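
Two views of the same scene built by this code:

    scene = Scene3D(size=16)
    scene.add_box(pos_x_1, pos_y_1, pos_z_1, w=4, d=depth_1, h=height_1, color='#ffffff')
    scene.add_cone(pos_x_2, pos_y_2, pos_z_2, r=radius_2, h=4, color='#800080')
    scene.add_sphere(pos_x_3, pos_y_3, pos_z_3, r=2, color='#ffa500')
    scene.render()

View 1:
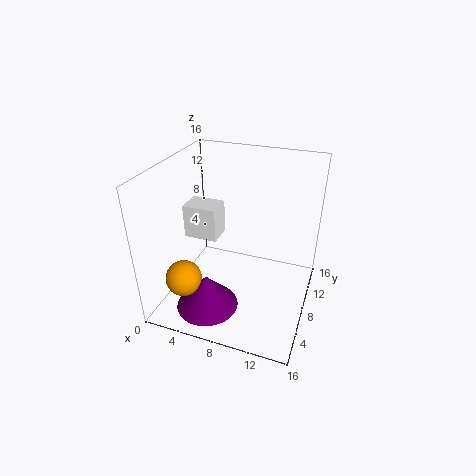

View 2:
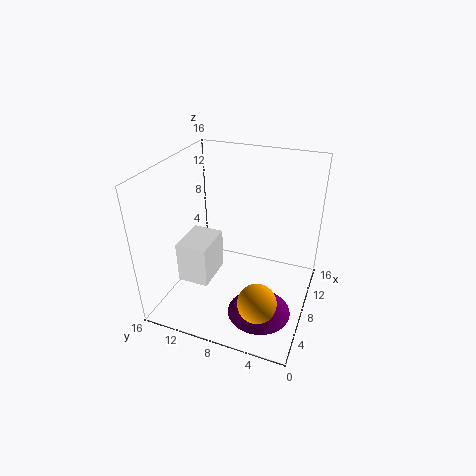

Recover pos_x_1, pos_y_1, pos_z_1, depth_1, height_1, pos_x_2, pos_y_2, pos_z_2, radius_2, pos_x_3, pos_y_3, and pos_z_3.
pos_x_1 = 1; pos_y_1 = 8.5; pos_z_1 = 6.5; depth_1 = 3; height_1 = 4; pos_x_2 = 5.5; pos_y_2 = 4.5; pos_z_2 = 0.5; radius_2 = 3.5; pos_x_3 = 3; pos_y_3 = 4; pos_z_3 = 4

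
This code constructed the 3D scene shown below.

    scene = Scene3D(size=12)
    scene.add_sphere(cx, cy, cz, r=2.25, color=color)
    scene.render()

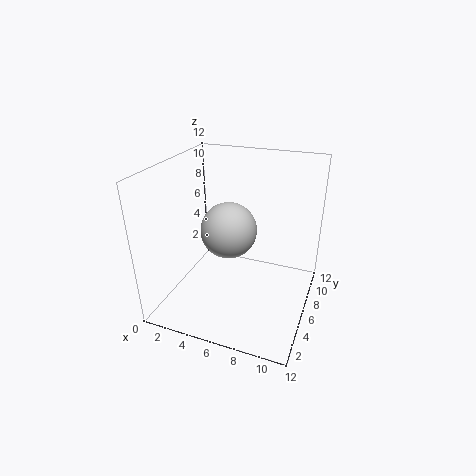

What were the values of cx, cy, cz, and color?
cx = 5.5, cy = 5.25, cz = 7, color = 'lightgray'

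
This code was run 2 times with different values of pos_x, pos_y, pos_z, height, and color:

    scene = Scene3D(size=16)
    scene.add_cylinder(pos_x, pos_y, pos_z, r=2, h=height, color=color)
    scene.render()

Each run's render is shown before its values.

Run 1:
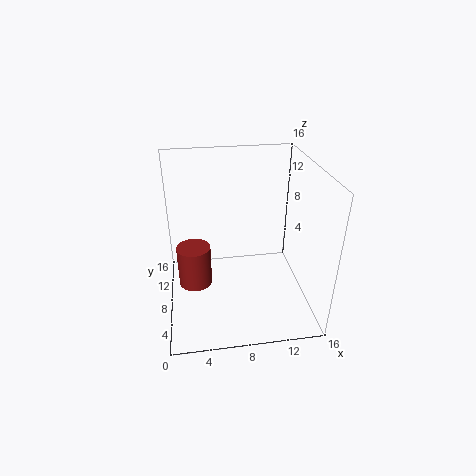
pos_x = 3
pos_y = 10
pos_z = 1
height = 5
color = 'brown'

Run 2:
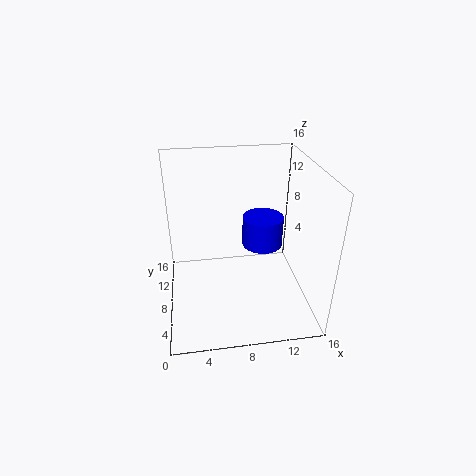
pos_x = 10
pos_y = 5
pos_z = 9
height = 3
color = 'blue'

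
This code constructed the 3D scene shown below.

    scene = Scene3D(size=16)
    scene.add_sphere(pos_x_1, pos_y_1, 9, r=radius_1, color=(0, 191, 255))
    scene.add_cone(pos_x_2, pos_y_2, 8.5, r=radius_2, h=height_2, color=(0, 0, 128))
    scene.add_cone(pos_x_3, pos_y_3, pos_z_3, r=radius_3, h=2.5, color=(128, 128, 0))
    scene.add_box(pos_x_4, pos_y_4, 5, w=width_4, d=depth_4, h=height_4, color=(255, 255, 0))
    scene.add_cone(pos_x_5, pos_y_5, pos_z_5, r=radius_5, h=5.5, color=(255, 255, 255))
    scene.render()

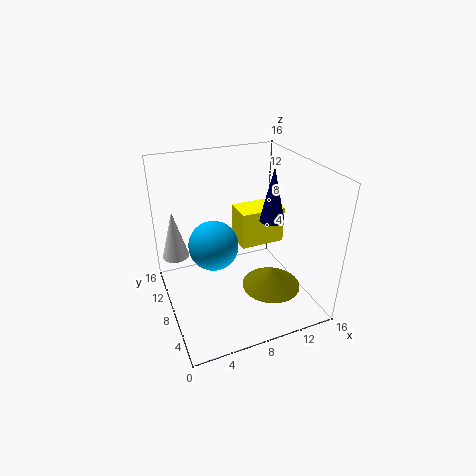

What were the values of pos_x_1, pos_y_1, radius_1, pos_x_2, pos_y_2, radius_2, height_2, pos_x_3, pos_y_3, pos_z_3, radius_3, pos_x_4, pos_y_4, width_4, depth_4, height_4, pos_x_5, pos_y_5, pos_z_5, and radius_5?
pos_x_1 = 4.5; pos_y_1 = 6; radius_1 = 2.5; pos_x_2 = 13; pos_y_2 = 9.5; radius_2 = 1.5; height_2 = 6.5; pos_x_3 = 12; pos_y_3 = 7; pos_z_3 = 1; radius_3 = 3.5; pos_x_4 = 9.5; pos_y_4 = 10; width_4 = 5.5; depth_4 = 3.5; height_4 = 4.5; pos_x_5 = 1.5; pos_y_5 = 11; pos_z_5 = 5.5; radius_5 = 1.5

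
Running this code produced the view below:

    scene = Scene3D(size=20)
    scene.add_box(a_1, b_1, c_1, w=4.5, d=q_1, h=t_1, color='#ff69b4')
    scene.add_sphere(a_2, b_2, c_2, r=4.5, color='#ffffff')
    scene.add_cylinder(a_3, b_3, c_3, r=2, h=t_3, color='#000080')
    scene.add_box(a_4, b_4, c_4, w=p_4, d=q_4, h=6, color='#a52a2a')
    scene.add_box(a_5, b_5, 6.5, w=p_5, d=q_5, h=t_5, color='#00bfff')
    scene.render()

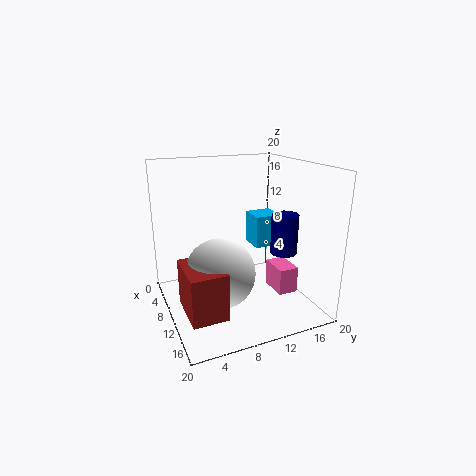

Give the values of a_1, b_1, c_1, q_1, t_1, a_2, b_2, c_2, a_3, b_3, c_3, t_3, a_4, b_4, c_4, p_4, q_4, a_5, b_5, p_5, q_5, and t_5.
a_1 = 7.5
b_1 = 16
c_1 = 0.5
q_1 = 3
t_1 = 4
a_2 = 13.5
b_2 = 6
c_2 = 7
a_3 = 10
b_3 = 17.5
c_3 = 6.5
t_3 = 6
a_4 = 11.5
b_4 = 1
c_4 = 3
p_4 = 6.5
q_4 = 4.5
a_5 = 3
b_5 = 14.5
p_5 = 4
q_5 = 4
t_5 = 5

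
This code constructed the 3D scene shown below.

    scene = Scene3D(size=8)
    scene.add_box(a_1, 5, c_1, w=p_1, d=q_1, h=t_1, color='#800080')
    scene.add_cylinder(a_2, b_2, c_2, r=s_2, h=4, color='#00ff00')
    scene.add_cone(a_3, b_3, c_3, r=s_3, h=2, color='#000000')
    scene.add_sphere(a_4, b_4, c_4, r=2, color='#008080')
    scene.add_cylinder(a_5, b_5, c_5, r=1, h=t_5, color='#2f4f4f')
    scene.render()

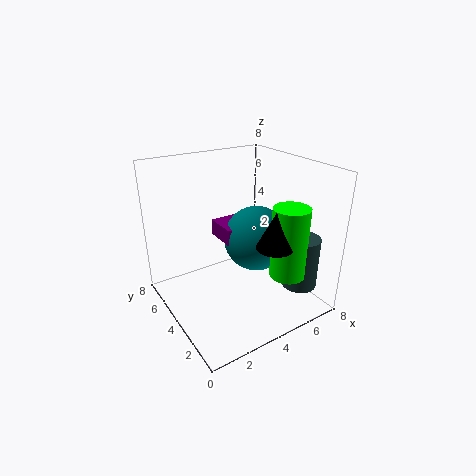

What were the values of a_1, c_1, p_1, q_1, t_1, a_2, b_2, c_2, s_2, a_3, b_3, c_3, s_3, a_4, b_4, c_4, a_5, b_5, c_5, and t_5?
a_1 = 4
c_1 = 3
p_1 = 2
q_1 = 2
t_1 = 1
a_2 = 6
b_2 = 2
c_2 = 2
s_2 = 1
a_3 = 5
b_3 = 2
c_3 = 4
s_3 = 1
a_4 = 6
b_4 = 5
c_4 = 3
a_5 = 7
b_5 = 2
c_5 = 1
t_5 = 3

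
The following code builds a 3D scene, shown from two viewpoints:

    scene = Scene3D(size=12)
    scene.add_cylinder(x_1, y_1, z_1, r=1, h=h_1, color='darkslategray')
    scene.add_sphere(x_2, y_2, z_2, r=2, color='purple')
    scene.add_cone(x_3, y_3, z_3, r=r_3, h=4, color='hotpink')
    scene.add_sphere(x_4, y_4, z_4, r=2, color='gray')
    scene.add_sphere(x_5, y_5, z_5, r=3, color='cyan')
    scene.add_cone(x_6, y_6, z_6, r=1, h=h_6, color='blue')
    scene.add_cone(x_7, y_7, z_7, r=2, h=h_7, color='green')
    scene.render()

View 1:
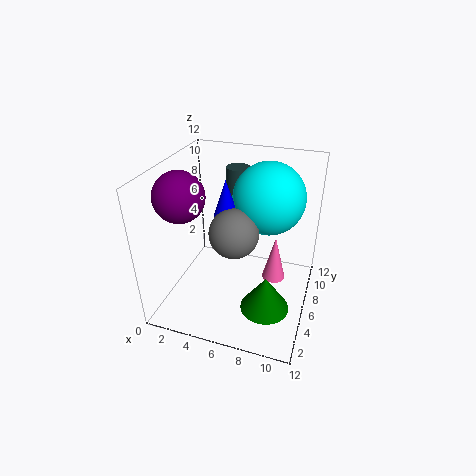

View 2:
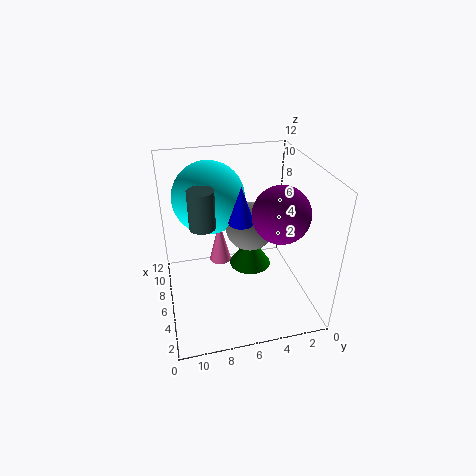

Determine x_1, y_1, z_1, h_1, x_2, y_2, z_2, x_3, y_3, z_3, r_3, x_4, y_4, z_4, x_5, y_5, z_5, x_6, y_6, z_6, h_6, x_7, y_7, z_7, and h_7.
x_1 = 5, y_1 = 9, z_1 = 8, h_1 = 3, x_2 = 2, y_2 = 4, z_2 = 10, x_3 = 9, y_3 = 7, z_3 = 2, r_3 = 1, x_4 = 6, y_4 = 5, z_4 = 7, x_5 = 8, y_5 = 8, z_5 = 9, x_6 = 5, y_6 = 6, z_6 = 8, h_6 = 3, x_7 = 9, y_7 = 4, z_7 = 1, h_7 = 3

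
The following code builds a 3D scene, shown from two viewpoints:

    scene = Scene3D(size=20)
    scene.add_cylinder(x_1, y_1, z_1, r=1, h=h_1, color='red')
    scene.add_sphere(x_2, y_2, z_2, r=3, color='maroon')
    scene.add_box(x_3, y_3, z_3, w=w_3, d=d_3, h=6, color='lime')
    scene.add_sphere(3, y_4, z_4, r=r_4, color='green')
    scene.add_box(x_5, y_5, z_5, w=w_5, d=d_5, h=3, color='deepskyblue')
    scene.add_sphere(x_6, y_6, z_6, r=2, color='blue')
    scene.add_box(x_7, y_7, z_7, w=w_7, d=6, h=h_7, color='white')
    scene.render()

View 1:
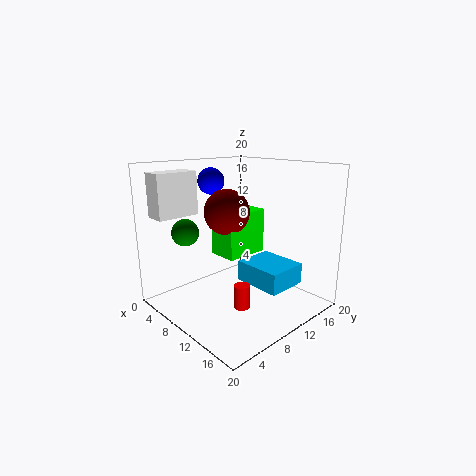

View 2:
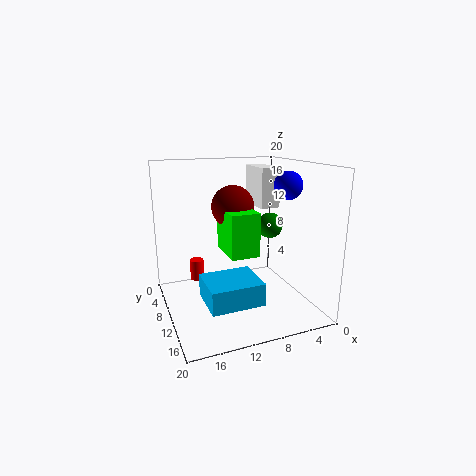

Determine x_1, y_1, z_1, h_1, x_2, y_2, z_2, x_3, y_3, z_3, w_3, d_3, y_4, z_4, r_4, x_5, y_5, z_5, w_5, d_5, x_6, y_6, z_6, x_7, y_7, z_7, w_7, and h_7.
x_1 = 15, y_1 = 6, z_1 = 3, h_1 = 3, x_2 = 10, y_2 = 8, z_2 = 14, x_3 = 8, y_3 = 7, z_3 = 8, w_3 = 4, d_3 = 6, y_4 = 6, z_4 = 10, r_4 = 2, x_5 = 9, y_5 = 11, z_5 = 3, w_5 = 7, d_5 = 6, x_6 = 3, y_6 = 11, z_6 = 17, x_7 = 2, y_7 = 1, z_7 = 13, w_7 = 3, h_7 = 6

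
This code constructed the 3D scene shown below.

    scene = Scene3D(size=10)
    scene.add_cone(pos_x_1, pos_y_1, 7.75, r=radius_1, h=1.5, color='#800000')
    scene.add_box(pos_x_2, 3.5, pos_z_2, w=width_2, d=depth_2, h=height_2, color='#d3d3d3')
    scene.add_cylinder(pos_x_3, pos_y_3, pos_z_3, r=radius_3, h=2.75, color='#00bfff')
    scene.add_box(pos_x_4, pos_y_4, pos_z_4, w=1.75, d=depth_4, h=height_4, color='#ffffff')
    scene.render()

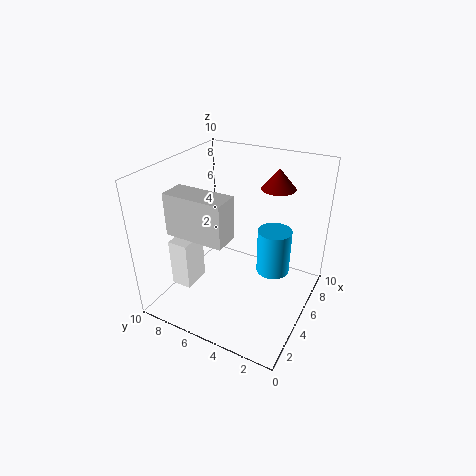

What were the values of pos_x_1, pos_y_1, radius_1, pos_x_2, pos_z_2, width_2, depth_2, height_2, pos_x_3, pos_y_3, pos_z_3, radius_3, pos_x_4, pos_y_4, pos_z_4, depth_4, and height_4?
pos_x_1 = 8.25, pos_y_1 = 3.5, radius_1 = 1.25, pos_x_2 = 0.25, pos_z_2 = 7.25, width_2 = 1.5, depth_2 = 3.5, height_2 = 2.5, pos_x_3 = 3.5, pos_y_3 = 1.75, pos_z_3 = 4.5, radius_3 = 1, pos_x_4 = 0.5, pos_y_4 = 6, pos_z_4 = 3.5, depth_4 = 1.25, height_4 = 3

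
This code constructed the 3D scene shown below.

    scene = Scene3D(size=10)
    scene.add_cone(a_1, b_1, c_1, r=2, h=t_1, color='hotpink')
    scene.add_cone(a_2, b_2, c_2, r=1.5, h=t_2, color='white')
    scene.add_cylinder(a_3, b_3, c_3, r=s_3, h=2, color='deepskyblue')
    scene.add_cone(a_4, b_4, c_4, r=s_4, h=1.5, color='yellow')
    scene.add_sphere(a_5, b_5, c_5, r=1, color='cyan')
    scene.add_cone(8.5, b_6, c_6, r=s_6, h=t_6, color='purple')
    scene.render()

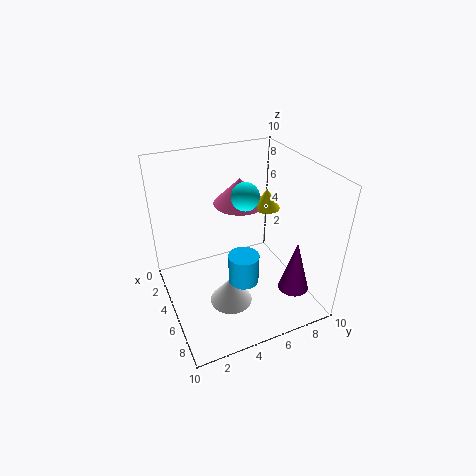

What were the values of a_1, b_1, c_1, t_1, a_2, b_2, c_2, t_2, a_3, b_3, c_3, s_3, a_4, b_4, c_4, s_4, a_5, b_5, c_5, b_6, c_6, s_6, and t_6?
a_1 = 2, b_1 = 6.5, c_1 = 6, t_1 = 2, a_2 = 6, b_2 = 4, c_2 = 0.5, t_2 = 2, a_3 = 7, b_3 = 4.5, c_3 = 3, s_3 = 1, a_4 = 3.5, b_4 = 8, c_4 = 6, s_4 = 1, a_5 = 4, b_5 = 6, c_5 = 7.5, b_6 = 7.5, c_6 = 2.5, s_6 = 1, t_6 = 3.5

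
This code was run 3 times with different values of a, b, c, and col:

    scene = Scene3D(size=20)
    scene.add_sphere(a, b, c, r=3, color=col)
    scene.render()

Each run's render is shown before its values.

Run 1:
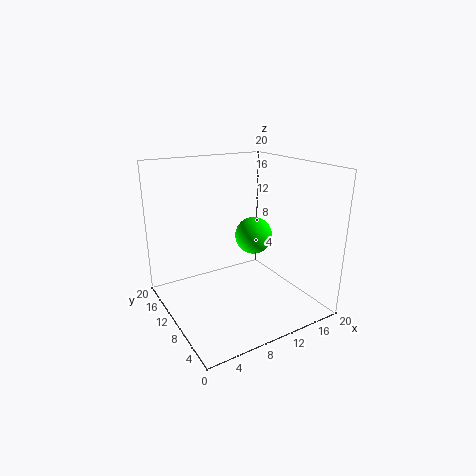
a = 16; b = 15; c = 7.5; col = 'lime'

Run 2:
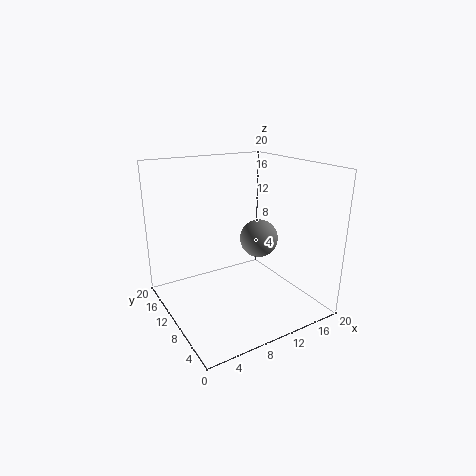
a = 16; b = 13.5; c = 7.5; col = 'gray'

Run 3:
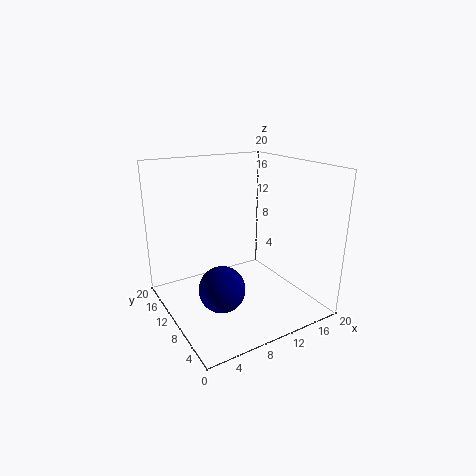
a = 5.5; b = 6.5; c = 5; col = 'navy'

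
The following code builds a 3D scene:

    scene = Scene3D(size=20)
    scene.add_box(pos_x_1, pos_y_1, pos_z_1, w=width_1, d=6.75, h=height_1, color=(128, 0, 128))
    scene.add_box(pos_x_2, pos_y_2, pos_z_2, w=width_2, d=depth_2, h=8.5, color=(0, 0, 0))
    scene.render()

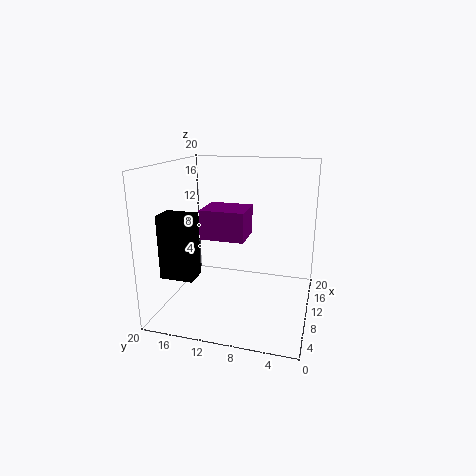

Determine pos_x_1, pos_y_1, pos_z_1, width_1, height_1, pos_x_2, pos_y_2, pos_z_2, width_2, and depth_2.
pos_x_1 = 11.75
pos_y_1 = 9.75
pos_z_1 = 8.5
width_1 = 5.75
height_1 = 4.5
pos_x_2 = 3.5
pos_y_2 = 14.25
pos_z_2 = 5.75
width_2 = 3
depth_2 = 4.5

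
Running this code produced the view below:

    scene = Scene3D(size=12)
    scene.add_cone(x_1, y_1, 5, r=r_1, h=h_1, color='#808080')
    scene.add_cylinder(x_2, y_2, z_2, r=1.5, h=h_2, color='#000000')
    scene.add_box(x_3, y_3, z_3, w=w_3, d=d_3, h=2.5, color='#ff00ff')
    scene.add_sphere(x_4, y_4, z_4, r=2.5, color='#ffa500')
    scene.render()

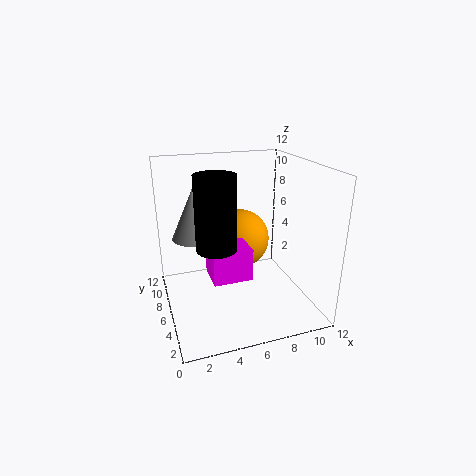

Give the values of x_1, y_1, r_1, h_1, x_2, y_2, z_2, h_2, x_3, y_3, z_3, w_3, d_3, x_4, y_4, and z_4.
x_1 = 3, y_1 = 9.5, r_1 = 2, h_1 = 4.5, x_2 = 3.5, y_2 = 3.5, z_2 = 6.5, h_2 = 5.5, x_3 = 3, y_3 = 2.5, z_3 = 4, w_3 = 3, d_3 = 2.5, x_4 = 6.5, y_4 = 7, z_4 = 5.5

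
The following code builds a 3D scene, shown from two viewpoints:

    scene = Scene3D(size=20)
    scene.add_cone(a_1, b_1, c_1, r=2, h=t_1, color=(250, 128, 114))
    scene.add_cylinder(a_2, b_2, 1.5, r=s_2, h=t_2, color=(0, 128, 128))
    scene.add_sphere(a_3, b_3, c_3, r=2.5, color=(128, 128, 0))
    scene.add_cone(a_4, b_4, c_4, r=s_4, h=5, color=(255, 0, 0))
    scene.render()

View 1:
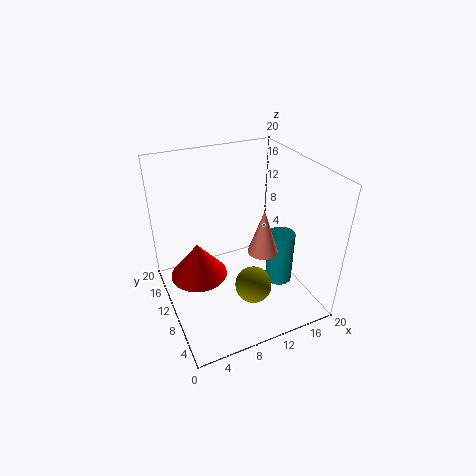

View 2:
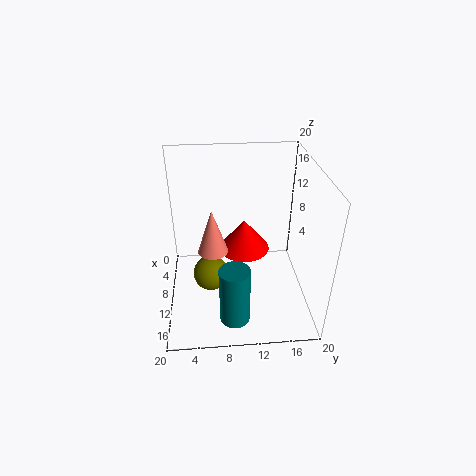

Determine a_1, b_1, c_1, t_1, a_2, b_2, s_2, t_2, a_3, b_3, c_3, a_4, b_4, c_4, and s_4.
a_1 = 12
b_1 = 6.5
c_1 = 9.5
t_1 = 6
a_2 = 16.5
b_2 = 9
s_2 = 2
t_2 = 8
a_3 = 10.5
b_3 = 6
c_3 = 4.5
a_4 = 4.5
b_4 = 11.5
c_4 = 4.5
s_4 = 4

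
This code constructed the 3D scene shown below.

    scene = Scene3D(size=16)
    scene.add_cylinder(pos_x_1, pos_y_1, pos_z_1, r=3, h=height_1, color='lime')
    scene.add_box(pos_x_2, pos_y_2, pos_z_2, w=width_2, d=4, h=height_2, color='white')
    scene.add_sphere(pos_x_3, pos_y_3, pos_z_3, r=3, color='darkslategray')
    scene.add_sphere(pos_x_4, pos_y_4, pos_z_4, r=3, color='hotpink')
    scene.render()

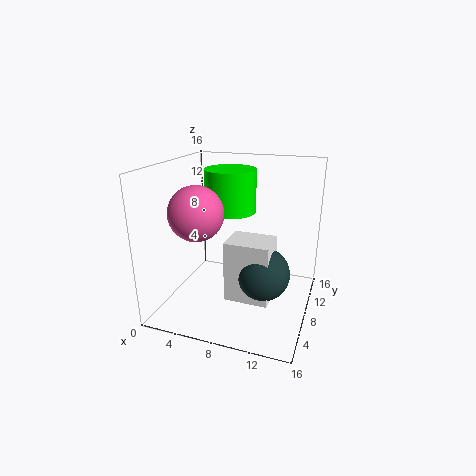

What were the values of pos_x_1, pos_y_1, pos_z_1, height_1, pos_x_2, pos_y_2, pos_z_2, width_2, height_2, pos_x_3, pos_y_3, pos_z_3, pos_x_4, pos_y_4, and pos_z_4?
pos_x_1 = 6, pos_y_1 = 11, pos_z_1 = 10, height_1 = 5, pos_x_2 = 7, pos_y_2 = 6, pos_z_2 = 1, width_2 = 5, height_2 = 7, pos_x_3 = 11, pos_y_3 = 8, pos_z_3 = 4, pos_x_4 = 4, pos_y_4 = 6, pos_z_4 = 11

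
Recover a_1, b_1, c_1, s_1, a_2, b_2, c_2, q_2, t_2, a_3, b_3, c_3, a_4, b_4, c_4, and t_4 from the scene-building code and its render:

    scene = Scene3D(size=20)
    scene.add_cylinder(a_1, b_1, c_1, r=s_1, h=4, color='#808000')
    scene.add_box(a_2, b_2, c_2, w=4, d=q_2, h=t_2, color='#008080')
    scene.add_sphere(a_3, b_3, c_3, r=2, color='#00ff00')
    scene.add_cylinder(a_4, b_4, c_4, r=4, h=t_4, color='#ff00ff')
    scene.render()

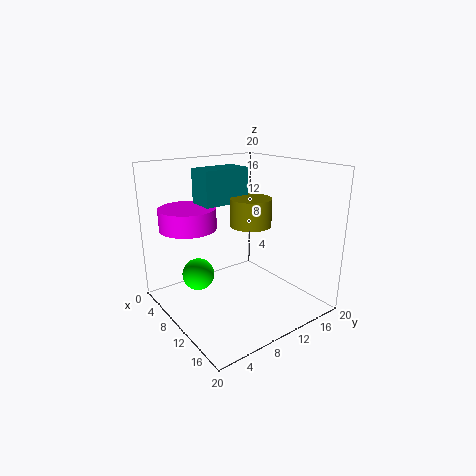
a_1 = 9, b_1 = 13, c_1 = 11, s_1 = 3, a_2 = 3, b_2 = 7, c_2 = 14, q_2 = 7, t_2 = 5, a_3 = 11, b_3 = 3, c_3 = 7, a_4 = 5, b_4 = 5, c_4 = 11, t_4 = 3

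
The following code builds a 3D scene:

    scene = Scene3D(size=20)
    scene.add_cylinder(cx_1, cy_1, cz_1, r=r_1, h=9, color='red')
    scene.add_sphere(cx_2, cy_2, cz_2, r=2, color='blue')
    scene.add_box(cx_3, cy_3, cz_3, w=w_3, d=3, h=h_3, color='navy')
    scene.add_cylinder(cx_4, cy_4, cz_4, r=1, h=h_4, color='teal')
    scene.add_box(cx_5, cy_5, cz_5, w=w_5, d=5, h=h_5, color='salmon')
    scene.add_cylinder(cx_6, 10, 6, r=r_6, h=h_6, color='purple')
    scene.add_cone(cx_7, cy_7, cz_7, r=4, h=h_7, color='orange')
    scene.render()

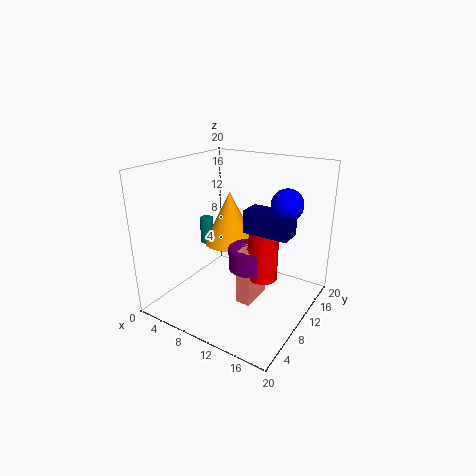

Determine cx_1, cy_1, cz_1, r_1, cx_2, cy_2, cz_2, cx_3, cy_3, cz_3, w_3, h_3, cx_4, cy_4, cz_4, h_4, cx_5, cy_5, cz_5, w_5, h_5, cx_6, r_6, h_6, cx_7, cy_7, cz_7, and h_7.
cx_1 = 14
cy_1 = 10
cz_1 = 5
r_1 = 2
cx_2 = 17
cy_2 = 10
cz_2 = 16
cx_3 = 12
cy_3 = 8
cz_3 = 12
w_3 = 6
h_3 = 3
cx_4 = 3
cy_4 = 12
cz_4 = 7
h_4 = 4
cx_5 = 11
cy_5 = 8
cz_5 = 1
w_5 = 2
h_5 = 8
cx_6 = 12
r_6 = 3
h_6 = 3
cx_7 = 6
cy_7 = 14
cz_7 = 7
h_7 = 8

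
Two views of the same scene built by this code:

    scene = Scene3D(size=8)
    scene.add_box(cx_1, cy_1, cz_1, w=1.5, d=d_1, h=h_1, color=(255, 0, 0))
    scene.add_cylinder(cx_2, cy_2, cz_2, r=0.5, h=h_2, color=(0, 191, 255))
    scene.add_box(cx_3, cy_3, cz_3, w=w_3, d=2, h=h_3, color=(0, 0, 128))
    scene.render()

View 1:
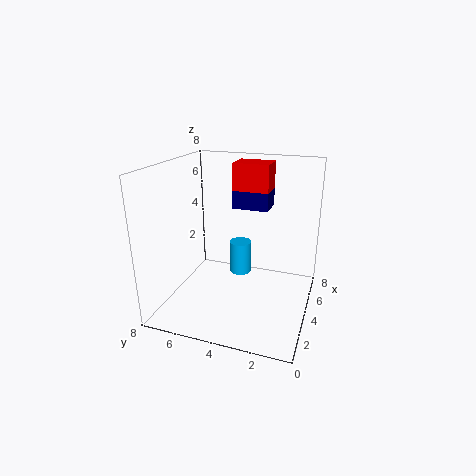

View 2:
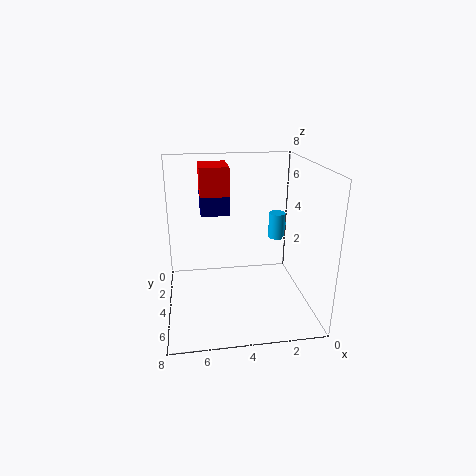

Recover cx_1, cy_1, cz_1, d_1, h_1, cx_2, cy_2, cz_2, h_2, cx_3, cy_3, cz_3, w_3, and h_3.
cx_1 = 4.5; cy_1 = 2.5; cz_1 = 6.5; d_1 = 2; h_1 = 1.5; cx_2 = 1.5; cy_2 = 3; cz_2 = 3.5; h_2 = 1.5; cx_3 = 4.5; cy_3 = 2.5; cz_3 = 5.5; w_3 = 1.5; h_3 = 1.5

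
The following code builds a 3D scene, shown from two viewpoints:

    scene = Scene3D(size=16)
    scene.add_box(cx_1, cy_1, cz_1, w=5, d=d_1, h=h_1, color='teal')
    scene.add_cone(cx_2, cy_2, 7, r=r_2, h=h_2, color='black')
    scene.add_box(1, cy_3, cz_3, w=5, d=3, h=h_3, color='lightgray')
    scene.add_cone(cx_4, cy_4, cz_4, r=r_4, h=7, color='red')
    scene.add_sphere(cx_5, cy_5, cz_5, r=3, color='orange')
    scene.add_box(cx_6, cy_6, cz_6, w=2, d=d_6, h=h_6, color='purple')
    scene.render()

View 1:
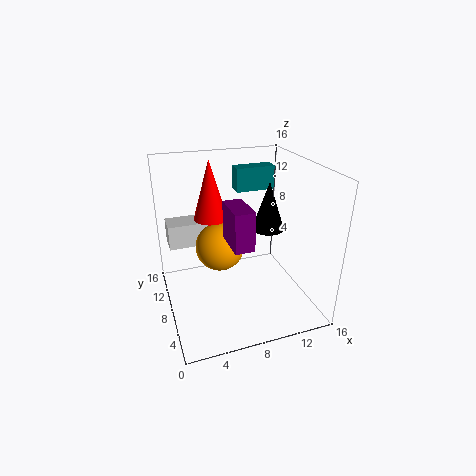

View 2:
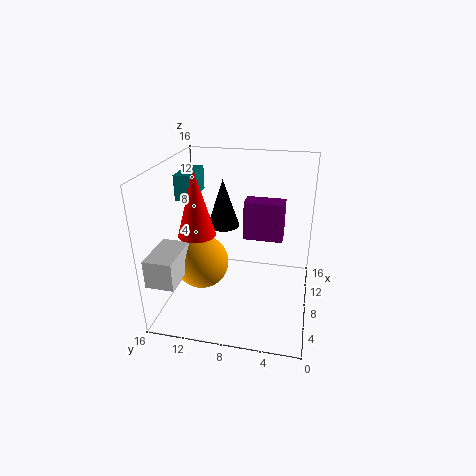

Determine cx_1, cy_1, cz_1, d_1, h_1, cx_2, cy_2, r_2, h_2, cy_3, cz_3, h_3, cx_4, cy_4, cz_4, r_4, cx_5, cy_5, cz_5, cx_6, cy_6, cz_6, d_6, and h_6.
cx_1 = 10
cy_1 = 14
cz_1 = 11
d_1 = 2
h_1 = 3
cx_2 = 13
cy_2 = 11
r_2 = 2
h_2 = 6
cy_3 = 13
cz_3 = 5
h_3 = 3
cx_4 = 6
cy_4 = 12
cz_4 = 9
r_4 = 2
cx_5 = 7
cy_5 = 12
cz_5 = 5
cx_6 = 6
cy_6 = 3
cz_6 = 9
d_6 = 4
h_6 = 4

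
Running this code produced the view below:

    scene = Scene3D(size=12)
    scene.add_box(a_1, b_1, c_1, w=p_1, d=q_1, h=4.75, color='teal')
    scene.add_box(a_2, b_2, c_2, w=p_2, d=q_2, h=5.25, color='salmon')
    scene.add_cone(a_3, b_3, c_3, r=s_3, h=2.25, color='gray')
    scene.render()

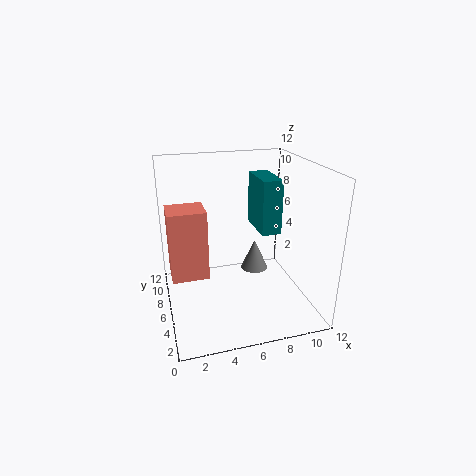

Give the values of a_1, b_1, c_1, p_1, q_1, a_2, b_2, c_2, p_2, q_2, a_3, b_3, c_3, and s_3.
a_1 = 8.25, b_1 = 6.25, c_1 = 5.75, p_1 = 1.75, q_1 = 4, a_2 = 0.25, b_2 = 3.25, c_2 = 4.25, p_2 = 2.75, q_2 = 2.5, a_3 = 6.5, b_3 = 3.25, c_3 = 4.75, s_3 = 1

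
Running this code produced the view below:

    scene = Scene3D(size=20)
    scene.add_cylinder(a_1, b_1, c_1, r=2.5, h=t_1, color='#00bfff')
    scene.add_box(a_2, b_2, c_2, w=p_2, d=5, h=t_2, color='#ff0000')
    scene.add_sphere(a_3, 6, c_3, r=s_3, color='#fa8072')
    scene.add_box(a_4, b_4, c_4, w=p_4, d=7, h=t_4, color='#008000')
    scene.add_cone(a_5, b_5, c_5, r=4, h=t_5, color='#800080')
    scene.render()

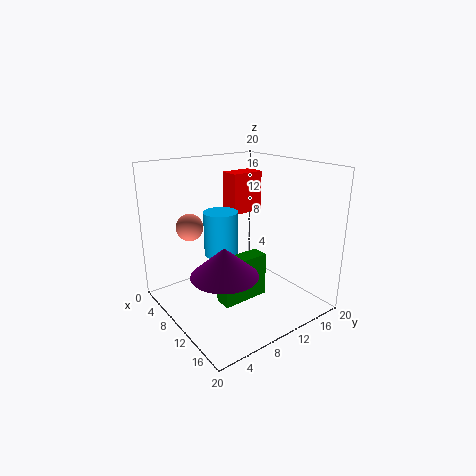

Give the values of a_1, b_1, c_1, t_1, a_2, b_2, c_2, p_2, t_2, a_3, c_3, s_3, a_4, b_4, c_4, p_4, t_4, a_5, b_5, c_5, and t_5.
a_1 = 6.5, b_1 = 9.5, c_1 = 6.5, t_1 = 6.5, a_2 = 3.5, b_2 = 12, c_2 = 12, p_2 = 3, t_2 = 6, a_3 = 3.5, c_3 = 10.5, s_3 = 2, a_4 = 9, b_4 = 7, c_4 = 0.5, p_4 = 2.5, t_4 = 6.5, a_5 = 15.5, b_5 = 4, c_5 = 8.5, t_5 = 3.5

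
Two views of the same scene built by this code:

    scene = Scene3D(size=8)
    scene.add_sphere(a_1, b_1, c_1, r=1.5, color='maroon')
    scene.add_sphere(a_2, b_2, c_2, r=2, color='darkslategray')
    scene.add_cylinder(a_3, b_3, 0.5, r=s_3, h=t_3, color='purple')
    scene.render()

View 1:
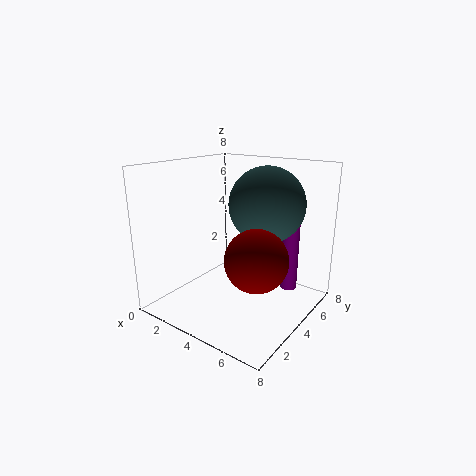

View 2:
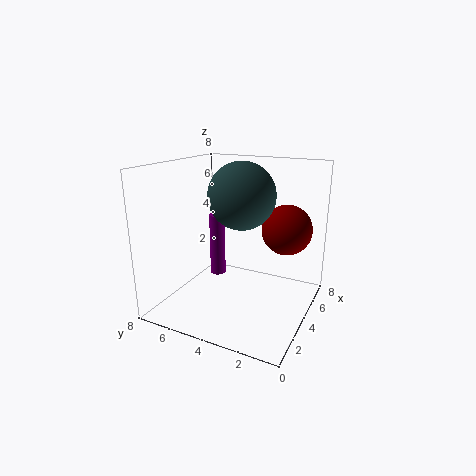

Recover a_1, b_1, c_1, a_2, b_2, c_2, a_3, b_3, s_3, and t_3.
a_1 = 6.5, b_1 = 2, c_1 = 4, a_2 = 5.5, b_2 = 4.5, c_2 = 6, a_3 = 6, b_3 = 6.5, s_3 = 0.5, t_3 = 4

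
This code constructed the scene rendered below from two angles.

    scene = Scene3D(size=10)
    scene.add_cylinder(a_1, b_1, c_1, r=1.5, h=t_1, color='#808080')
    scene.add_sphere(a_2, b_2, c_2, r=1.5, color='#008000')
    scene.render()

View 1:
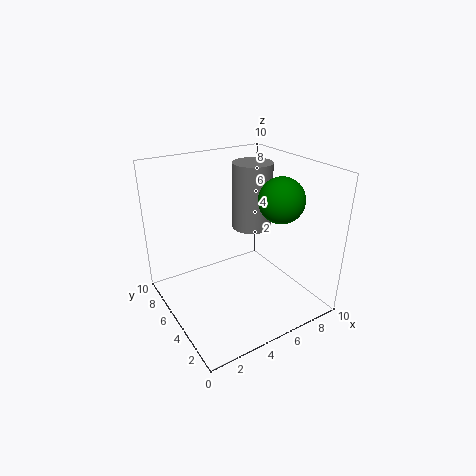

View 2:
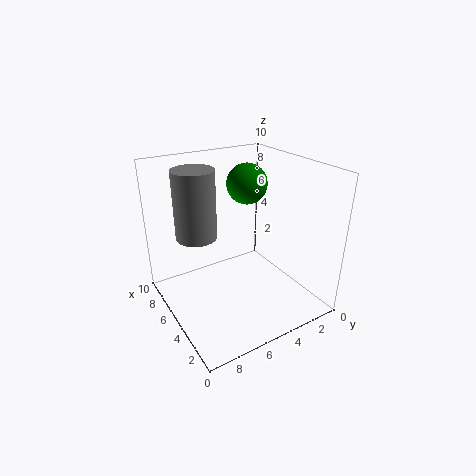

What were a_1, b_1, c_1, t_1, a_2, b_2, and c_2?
a_1 = 7.5, b_1 = 7, c_1 = 4.5, t_1 = 5, a_2 = 7, b_2 = 3, c_2 = 8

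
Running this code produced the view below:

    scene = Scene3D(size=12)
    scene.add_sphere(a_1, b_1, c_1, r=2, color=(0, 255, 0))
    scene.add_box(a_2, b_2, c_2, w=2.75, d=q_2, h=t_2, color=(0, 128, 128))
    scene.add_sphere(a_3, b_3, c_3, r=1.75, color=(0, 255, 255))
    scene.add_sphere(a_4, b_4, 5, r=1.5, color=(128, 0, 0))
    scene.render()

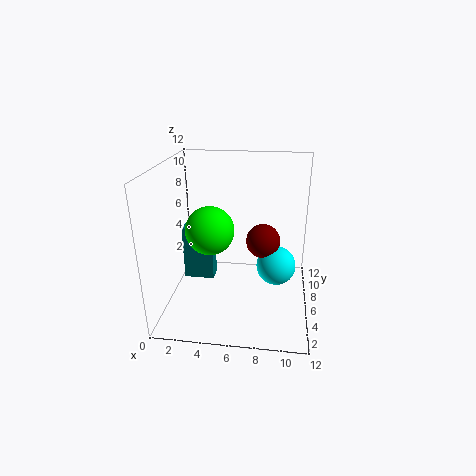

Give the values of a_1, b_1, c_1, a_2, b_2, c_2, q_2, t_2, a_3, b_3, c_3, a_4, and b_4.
a_1 = 3.75
b_1 = 5.5
c_1 = 6.75
a_2 = 0.75
b_2 = 7.25
c_2 = 1
q_2 = 1.5
t_2 = 5
a_3 = 9.25
b_3 = 7.5
c_3 = 2.75
a_4 = 8
b_4 = 7.75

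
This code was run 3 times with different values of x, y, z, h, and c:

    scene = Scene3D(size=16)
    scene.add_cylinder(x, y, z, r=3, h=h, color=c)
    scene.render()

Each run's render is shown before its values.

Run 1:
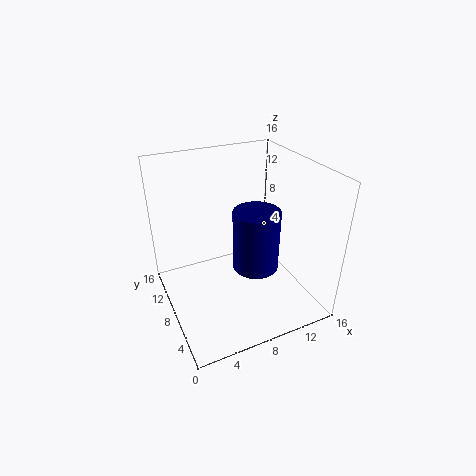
x = 12, y = 11, z = 1, h = 8, c = 'navy'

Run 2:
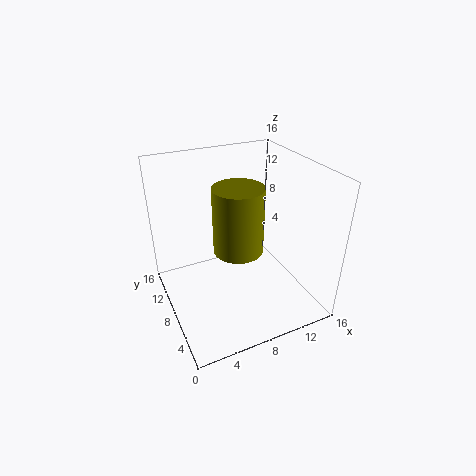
x = 9, y = 10, z = 5, h = 8, c = 'olive'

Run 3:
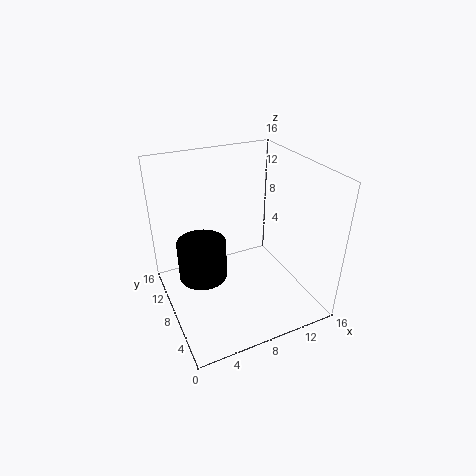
x = 5, y = 12, z = 1, h = 5, c = 'black'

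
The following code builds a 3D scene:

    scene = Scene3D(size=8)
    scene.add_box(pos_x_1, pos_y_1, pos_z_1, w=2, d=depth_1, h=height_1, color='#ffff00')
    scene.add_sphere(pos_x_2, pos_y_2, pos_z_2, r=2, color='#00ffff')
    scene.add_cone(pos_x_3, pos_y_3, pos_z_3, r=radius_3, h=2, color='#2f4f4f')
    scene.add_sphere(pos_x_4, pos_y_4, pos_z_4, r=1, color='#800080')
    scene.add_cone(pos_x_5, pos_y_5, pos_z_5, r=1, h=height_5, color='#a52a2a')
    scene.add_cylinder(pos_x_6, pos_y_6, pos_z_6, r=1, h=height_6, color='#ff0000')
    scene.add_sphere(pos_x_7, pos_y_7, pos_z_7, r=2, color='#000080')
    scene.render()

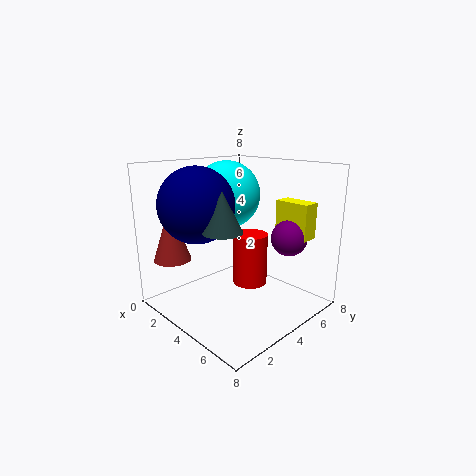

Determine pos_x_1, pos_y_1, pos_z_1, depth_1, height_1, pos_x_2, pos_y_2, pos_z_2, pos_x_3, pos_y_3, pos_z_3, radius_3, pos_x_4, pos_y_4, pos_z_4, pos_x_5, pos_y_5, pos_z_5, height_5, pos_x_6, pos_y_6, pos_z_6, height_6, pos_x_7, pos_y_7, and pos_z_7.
pos_x_1 = 5, pos_y_1 = 6, pos_z_1 = 4, depth_1 = 1, height_1 = 2, pos_x_2 = 2, pos_y_2 = 5, pos_z_2 = 6, pos_x_3 = 5, pos_y_3 = 2, pos_z_3 = 5, radius_3 = 1, pos_x_4 = 6, pos_y_4 = 6, pos_z_4 = 4, pos_x_5 = 2, pos_y_5 = 1, pos_z_5 = 3, height_5 = 3, pos_x_6 = 4, pos_y_6 = 5, pos_z_6 = 1, height_6 = 3, pos_x_7 = 3, pos_y_7 = 2, pos_z_7 = 6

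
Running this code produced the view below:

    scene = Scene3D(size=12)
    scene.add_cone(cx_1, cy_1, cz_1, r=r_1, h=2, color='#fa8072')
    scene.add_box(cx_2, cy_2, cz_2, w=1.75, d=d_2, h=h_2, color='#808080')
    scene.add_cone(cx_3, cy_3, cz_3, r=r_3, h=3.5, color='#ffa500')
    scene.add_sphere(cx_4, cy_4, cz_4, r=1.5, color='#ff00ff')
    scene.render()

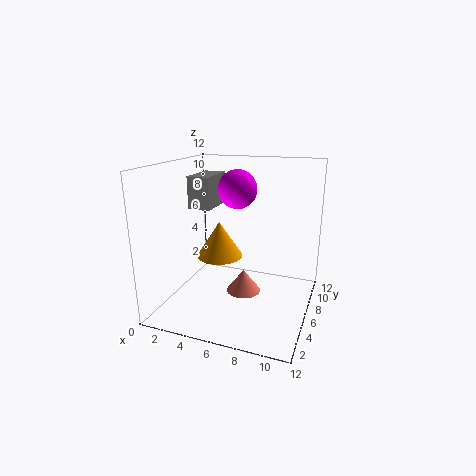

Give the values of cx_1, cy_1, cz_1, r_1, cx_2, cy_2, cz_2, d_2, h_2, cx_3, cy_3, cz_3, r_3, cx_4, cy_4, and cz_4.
cx_1 = 6.25, cy_1 = 6.75, cz_1 = 0.75, r_1 = 1.5, cx_2 = 2.75, cy_2 = 3.75, cz_2 = 8.75, d_2 = 3.25, h_2 = 2.5, cx_3 = 2.75, cy_3 = 9.5, cz_3 = 2.5, r_3 = 2.25, cx_4 = 6.25, cy_4 = 5.25, cz_4 = 10.25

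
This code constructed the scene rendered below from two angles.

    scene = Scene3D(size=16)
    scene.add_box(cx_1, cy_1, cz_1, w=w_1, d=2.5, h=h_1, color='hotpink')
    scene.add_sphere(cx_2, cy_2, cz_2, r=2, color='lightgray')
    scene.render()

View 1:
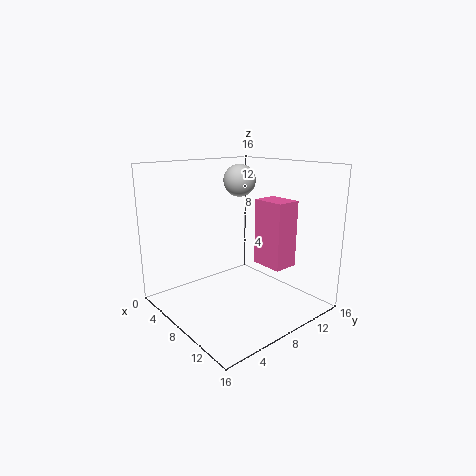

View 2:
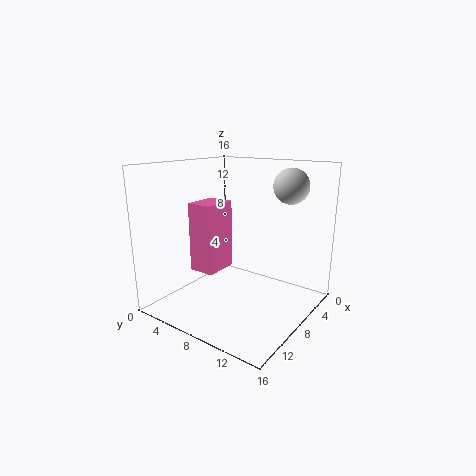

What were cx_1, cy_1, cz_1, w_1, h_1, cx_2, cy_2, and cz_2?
cx_1 = 11.5, cy_1 = 7.25, cz_1 = 6.5, w_1 = 3.25, h_1 = 6.5, cx_2 = 3.5, cy_2 = 12, cz_2 = 13.5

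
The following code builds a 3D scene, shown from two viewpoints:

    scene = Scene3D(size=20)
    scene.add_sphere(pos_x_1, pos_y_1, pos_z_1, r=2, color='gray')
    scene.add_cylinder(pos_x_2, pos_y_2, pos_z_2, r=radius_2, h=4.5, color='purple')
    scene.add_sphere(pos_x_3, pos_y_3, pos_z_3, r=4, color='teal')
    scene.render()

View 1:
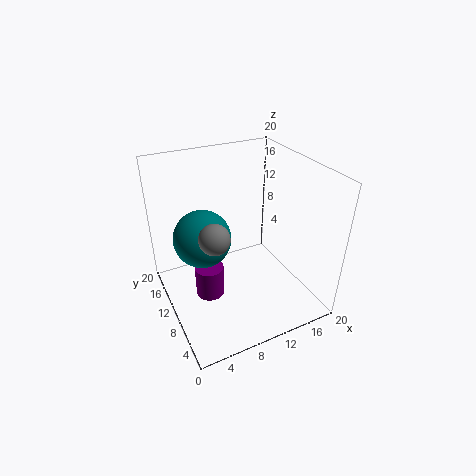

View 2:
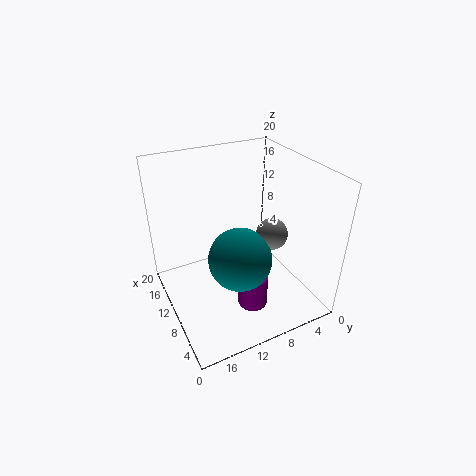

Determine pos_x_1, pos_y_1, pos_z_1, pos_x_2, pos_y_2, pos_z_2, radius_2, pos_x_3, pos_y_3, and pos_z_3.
pos_x_1 = 5.5
pos_y_1 = 7.5
pos_z_1 = 12.5
pos_x_2 = 5.5
pos_y_2 = 10
pos_z_2 = 2
radius_2 = 2
pos_x_3 = 5.5
pos_y_3 = 12
pos_z_3 = 10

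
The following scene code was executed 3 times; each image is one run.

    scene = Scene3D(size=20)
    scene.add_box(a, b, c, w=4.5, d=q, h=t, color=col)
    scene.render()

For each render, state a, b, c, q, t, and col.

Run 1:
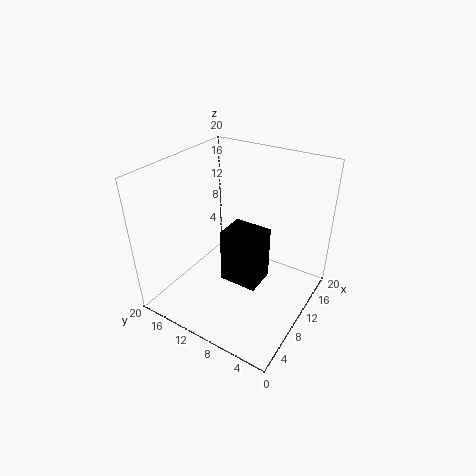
a = 8.5, b = 6.5, c = 3, q = 5.5, t = 8, col = 'black'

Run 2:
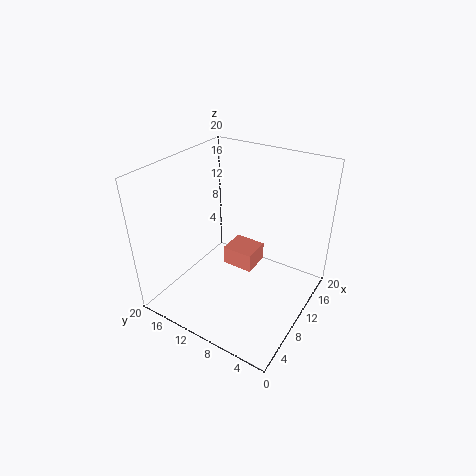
a = 13.5, b = 10, c = 1.5, q = 5, t = 3, col = 'salmon'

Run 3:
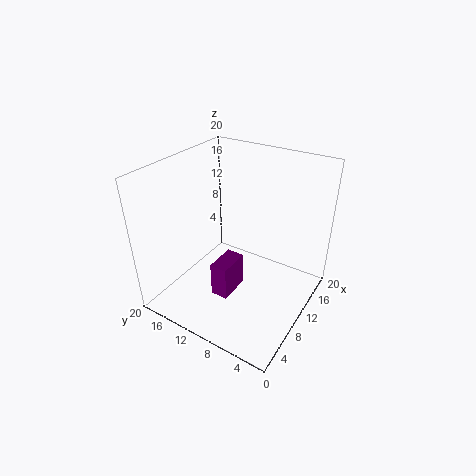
a = 6, b = 9.5, c = 2, q = 2.5, t = 5, col = 'purple'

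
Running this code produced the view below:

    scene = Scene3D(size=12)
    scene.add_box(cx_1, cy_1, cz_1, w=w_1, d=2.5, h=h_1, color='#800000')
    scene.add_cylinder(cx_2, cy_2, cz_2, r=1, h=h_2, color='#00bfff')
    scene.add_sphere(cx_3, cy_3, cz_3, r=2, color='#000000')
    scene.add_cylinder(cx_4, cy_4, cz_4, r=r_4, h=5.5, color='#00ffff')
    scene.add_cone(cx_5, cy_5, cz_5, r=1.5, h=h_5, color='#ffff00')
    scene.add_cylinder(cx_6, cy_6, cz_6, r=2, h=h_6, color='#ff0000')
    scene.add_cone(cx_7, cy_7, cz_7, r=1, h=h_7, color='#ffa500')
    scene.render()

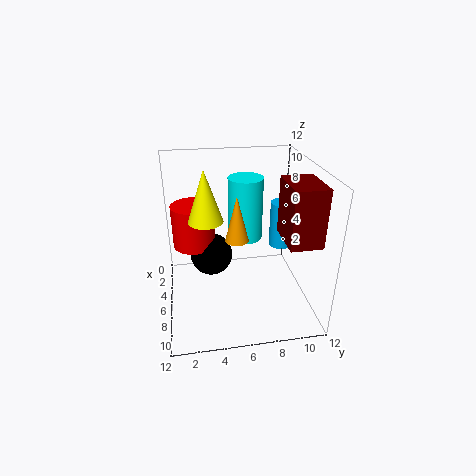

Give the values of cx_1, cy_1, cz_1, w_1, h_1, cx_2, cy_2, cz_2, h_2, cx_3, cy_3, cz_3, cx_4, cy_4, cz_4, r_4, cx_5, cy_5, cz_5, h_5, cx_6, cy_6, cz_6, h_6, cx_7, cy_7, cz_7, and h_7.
cx_1 = 7, cy_1 = 9, cz_1 = 7, w_1 = 3.5, h_1 = 4.5, cx_2 = 5, cy_2 = 10, cz_2 = 4.5, h_2 = 4, cx_3 = 2.5, cy_3 = 4, cz_3 = 2.5, cx_4 = 4, cy_4 = 7, cz_4 = 5, r_4 = 1.5, cx_5 = 4.5, cy_5 = 3.5, cz_5 = 7, h_5 = 4.5, cx_6 = 2, cy_6 = 2.5, cz_6 = 3.5, h_6 = 4, cx_7 = 5.5, cy_7 = 6, cz_7 = 5.5, h_7 = 4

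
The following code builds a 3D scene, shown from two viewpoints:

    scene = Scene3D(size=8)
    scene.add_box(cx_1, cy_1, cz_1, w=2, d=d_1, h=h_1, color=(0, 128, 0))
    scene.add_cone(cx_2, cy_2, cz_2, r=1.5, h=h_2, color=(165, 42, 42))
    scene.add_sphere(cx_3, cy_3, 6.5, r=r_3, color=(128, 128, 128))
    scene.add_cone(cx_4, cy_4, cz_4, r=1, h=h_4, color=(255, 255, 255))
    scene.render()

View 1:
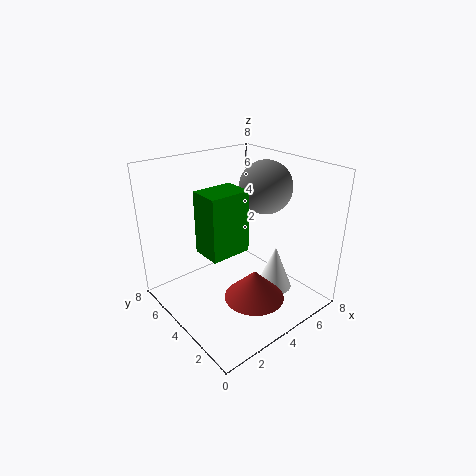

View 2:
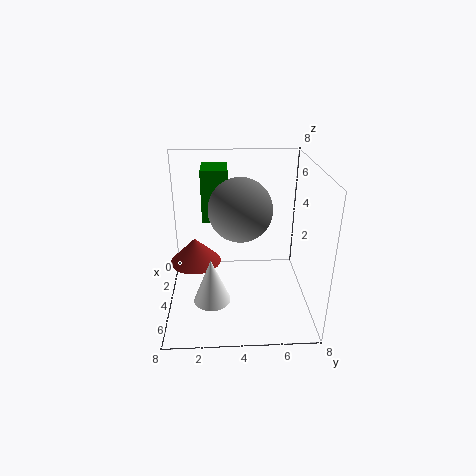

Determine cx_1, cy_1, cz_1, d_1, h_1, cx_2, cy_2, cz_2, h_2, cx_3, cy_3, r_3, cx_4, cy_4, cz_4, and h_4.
cx_1 = 1; cy_1 = 2; cz_1 = 4.5; d_1 = 1.5; h_1 = 3; cx_2 = 3; cy_2 = 1.5; cz_2 = 2; h_2 = 1.5; cx_3 = 6; cy_3 = 4; r_3 = 1.5; cx_4 = 5.5; cy_4 = 2.5; cz_4 = 1; h_4 = 2.5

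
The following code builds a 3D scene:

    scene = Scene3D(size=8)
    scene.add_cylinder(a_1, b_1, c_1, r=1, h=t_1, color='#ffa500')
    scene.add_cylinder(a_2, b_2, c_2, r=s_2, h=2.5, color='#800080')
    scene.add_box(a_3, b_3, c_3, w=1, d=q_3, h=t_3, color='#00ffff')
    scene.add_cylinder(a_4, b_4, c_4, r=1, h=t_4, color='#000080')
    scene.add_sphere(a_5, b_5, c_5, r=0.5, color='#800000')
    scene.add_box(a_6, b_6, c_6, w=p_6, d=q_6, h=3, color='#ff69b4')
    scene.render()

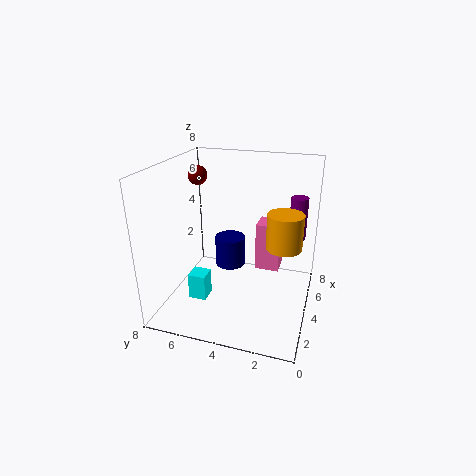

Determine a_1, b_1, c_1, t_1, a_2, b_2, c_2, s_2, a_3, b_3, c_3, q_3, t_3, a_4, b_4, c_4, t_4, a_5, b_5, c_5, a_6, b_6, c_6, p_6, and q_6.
a_1 = 4.5
b_1 = 1.5
c_1 = 3.5
t_1 = 2
a_2 = 6
b_2 = 1
c_2 = 3.5
s_2 = 0.5
a_3 = 2.5
b_3 = 5.5
c_3 = 0.5
q_3 = 1
t_3 = 1.5
a_4 = 7
b_4 = 5.5
c_4 = 0.5
t_4 = 2
a_5 = 3.5
b_5 = 6
c_5 = 7.5
a_6 = 6
b_6 = 2
c_6 = 1
p_6 = 1.5
q_6 = 1.5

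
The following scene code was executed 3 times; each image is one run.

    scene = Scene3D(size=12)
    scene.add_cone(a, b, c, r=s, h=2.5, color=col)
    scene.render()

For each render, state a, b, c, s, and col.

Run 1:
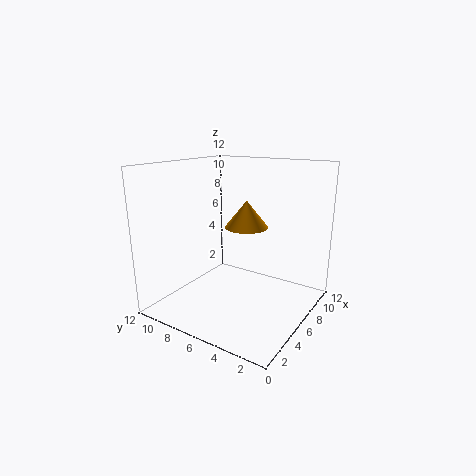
a = 9, b = 7, c = 6, s = 2, col = 'orange'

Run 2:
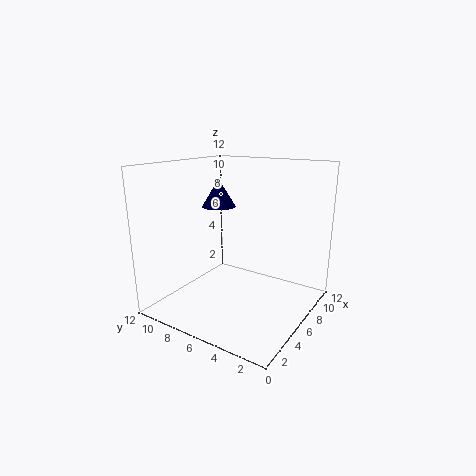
a = 7.5, b = 9, c = 8, s = 1.5, col = 'navy'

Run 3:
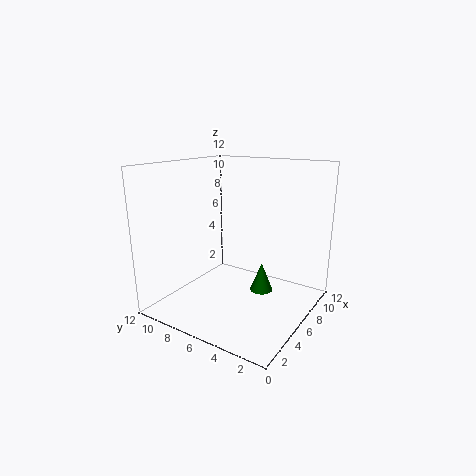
a = 7.5, b = 4.5, c = 1, s = 1, col = 'green'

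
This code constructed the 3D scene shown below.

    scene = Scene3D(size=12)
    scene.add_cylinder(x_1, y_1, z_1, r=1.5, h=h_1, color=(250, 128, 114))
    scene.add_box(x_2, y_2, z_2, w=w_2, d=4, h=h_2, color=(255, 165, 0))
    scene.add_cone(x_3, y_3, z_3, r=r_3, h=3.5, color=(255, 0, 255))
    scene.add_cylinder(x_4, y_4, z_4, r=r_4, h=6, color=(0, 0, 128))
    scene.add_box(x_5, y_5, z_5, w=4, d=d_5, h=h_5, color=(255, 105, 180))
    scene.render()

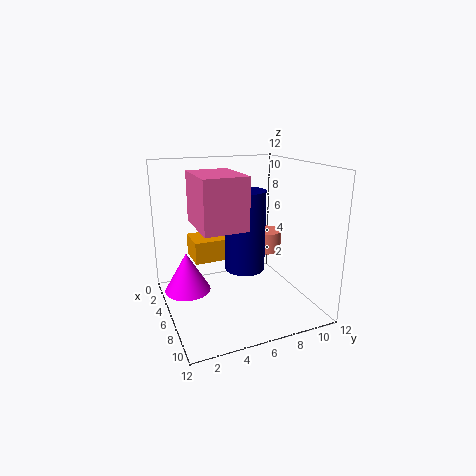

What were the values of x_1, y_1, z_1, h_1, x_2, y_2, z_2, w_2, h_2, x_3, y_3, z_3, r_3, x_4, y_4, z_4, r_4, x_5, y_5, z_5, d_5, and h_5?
x_1 = 2.5; y_1 = 10.5; z_1 = 3; h_1 = 2; x_2 = 0.5; y_2 = 3; z_2 = 3; w_2 = 3; h_2 = 2; x_3 = 4; y_3 = 2; z_3 = 1; r_3 = 2; x_4 = 8.5; y_4 = 5.5; z_4 = 4.5; r_4 = 1.5; x_5 = 7.5; y_5 = 1.5; z_5 = 8.5; d_5 = 3; h_5 = 3.5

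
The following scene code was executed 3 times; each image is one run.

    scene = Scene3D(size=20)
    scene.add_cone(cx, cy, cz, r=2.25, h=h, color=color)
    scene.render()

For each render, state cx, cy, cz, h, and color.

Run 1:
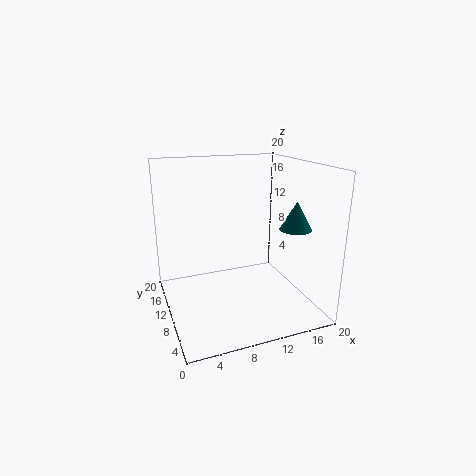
cx = 17.75
cy = 7.75
cz = 11
h = 4
color = 'teal'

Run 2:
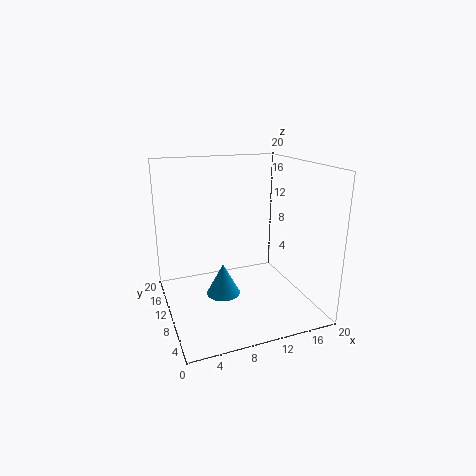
cx = 7
cy = 7.75
cz = 3.25
h = 4.25
color = 'deepskyblue'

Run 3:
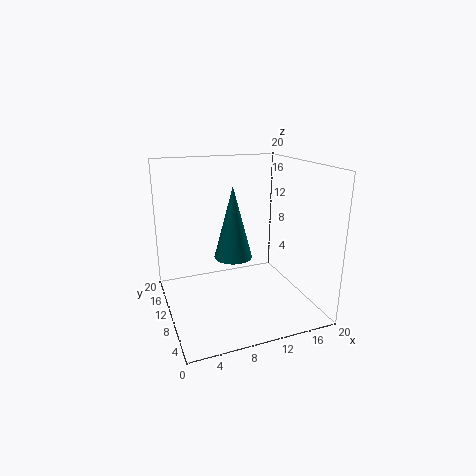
cx = 7.25
cy = 4.5
cz = 10
h = 8.5
color = 'teal'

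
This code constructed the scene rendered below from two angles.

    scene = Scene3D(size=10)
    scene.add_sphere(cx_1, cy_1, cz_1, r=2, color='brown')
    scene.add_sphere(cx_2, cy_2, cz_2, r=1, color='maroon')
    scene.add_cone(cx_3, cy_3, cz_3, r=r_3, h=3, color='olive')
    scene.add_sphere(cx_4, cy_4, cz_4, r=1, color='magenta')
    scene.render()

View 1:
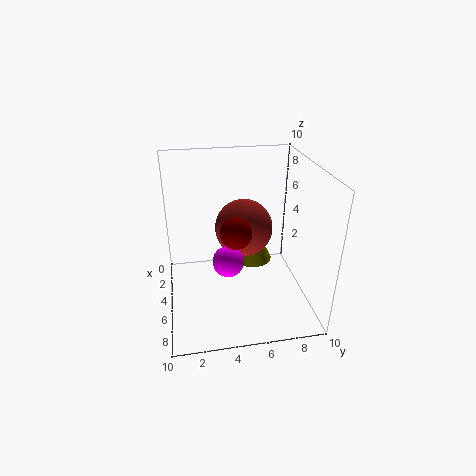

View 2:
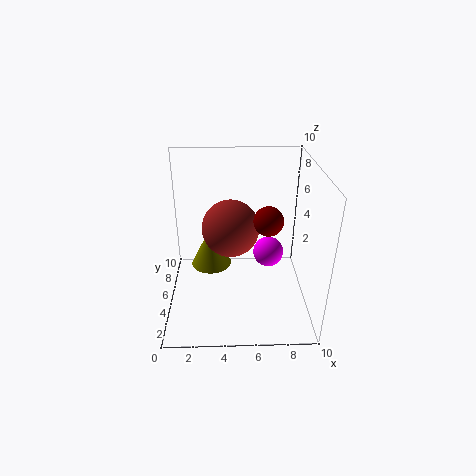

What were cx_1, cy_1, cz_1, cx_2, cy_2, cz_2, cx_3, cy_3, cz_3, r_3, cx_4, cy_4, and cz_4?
cx_1 = 4.5
cy_1 = 5.5
cz_1 = 5.5
cx_2 = 7
cy_2 = 4.5
cz_2 = 6.5
cx_3 = 3
cy_3 = 6.5
cz_3 = 2
r_3 = 1.5
cx_4 = 7
cy_4 = 4
cz_4 = 4.5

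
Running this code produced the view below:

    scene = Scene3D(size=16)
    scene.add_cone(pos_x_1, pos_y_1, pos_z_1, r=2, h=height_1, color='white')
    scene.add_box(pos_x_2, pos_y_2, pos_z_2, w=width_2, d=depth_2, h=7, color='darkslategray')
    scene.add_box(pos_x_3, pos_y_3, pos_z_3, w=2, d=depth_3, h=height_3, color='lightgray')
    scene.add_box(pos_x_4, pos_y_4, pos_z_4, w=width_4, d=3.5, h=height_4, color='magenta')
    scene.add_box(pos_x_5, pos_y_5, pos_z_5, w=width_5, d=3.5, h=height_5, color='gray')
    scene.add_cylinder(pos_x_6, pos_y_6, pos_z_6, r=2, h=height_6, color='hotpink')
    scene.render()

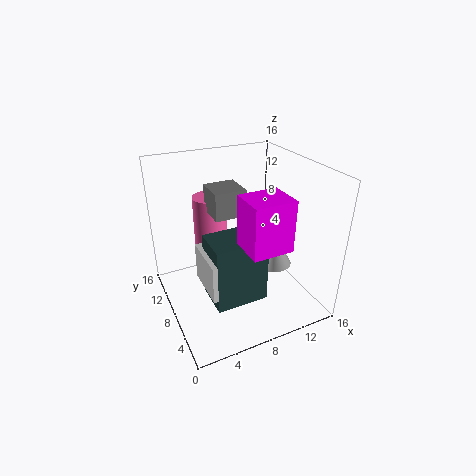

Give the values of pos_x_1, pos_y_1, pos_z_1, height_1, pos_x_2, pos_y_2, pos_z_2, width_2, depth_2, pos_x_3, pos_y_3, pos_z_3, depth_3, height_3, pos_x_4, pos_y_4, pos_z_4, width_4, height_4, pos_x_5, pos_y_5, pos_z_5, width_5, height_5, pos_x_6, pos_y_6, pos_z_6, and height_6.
pos_x_1 = 11.5, pos_y_1 = 6, pos_z_1 = 5, height_1 = 3.5, pos_x_2 = 3.5, pos_y_2 = 3, pos_z_2 = 3, width_2 = 5.5, depth_2 = 4, pos_x_3 = 3, pos_y_3 = 3, pos_z_3 = 4.5, depth_3 = 5, height_3 = 4, pos_x_4 = 6, pos_y_4 = 0.5, pos_z_4 = 10, width_4 = 4, height_4 = 5, pos_x_5 = 5.5, pos_y_5 = 8, pos_z_5 = 10.5, width_5 = 3.5, height_5 = 3, pos_x_6 = 6.5, pos_y_6 = 12.5, pos_z_6 = 5.5, height_6 = 6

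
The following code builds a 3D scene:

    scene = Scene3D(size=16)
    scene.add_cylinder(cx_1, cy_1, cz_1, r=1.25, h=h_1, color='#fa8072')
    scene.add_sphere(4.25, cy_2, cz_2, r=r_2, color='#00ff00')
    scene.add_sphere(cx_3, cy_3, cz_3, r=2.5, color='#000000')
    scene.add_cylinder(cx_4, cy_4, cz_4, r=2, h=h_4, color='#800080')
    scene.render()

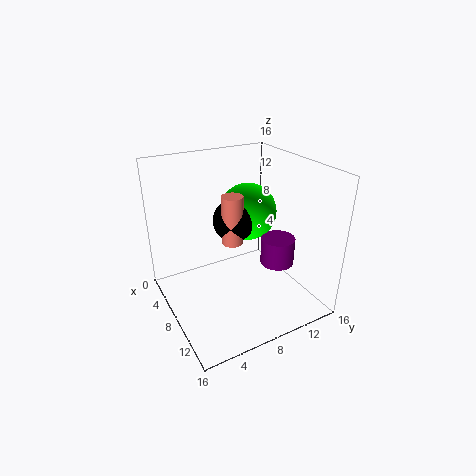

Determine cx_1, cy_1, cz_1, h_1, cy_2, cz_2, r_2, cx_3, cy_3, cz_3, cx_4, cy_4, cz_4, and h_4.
cx_1 = 6.25, cy_1 = 8.25, cz_1 = 6.5, h_1 = 5.75, cy_2 = 11.5, cz_2 = 9, r_2 = 3.5, cx_3 = 5.25, cy_3 = 9, cz_3 = 8.75, cx_4 = 8.75, cy_4 = 13, cz_4 = 3.75, h_4 = 3.25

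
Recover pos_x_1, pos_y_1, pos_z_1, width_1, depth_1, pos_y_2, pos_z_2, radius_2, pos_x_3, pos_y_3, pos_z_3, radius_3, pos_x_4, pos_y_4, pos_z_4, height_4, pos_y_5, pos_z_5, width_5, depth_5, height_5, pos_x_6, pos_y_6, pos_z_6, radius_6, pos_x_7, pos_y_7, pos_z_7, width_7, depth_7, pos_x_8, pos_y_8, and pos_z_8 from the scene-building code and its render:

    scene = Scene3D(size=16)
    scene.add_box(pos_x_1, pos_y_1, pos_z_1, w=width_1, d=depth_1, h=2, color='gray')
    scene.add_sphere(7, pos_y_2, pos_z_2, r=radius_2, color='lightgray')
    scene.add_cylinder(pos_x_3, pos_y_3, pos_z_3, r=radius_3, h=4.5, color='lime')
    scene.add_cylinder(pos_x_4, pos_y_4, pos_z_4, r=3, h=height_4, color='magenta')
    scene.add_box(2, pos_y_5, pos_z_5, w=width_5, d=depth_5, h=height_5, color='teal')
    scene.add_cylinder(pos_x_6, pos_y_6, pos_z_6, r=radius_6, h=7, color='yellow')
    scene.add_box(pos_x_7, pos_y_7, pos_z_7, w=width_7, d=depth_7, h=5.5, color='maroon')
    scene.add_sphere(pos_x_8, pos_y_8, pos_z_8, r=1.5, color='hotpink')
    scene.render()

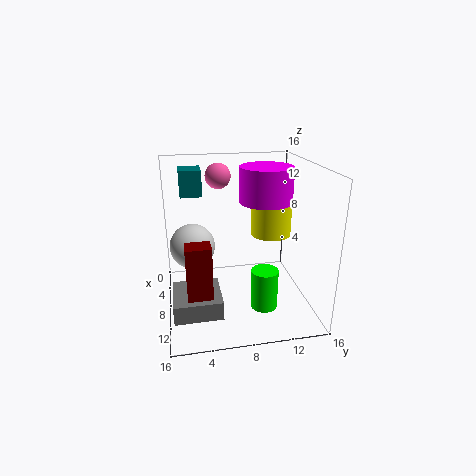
pos_x_1 = 8.5; pos_y_1 = 0.5; pos_z_1 = 1.5; width_1 = 5; depth_1 = 5; pos_y_2 = 3; pos_z_2 = 7; radius_2 = 2.5; pos_x_3 = 10.5; pos_y_3 = 10.5; pos_z_3 = 0.5; radius_3 = 1.5; pos_x_4 = 6.5; pos_y_4 = 11.5; pos_z_4 = 11.5; height_4 = 4; pos_y_5 = 2; pos_z_5 = 12; width_5 = 3; depth_5 = 2.5; height_5 = 3; pos_x_6 = 4; pos_y_6 = 13; pos_z_6 = 6.5; radius_6 = 2.5; pos_x_7 = 11.5; pos_y_7 = 2; pos_z_7 = 4; width_7 = 2; depth_7 = 2.5; pos_x_8 = 3.5; pos_y_8 = 6.5; pos_z_8 = 14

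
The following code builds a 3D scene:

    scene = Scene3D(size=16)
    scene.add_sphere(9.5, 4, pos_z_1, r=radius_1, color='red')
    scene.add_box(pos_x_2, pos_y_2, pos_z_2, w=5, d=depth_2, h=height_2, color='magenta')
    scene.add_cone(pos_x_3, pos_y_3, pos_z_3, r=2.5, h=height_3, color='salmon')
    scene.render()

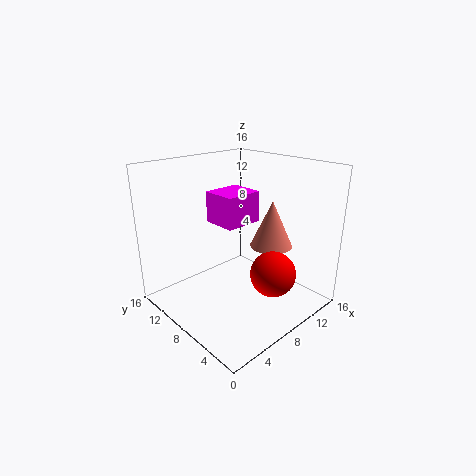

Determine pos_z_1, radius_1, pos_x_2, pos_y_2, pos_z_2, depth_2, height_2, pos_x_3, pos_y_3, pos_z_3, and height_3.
pos_z_1 = 4.5, radius_1 = 2.5, pos_x_2 = 9.5, pos_y_2 = 11, pos_z_2 = 7.5, depth_2 = 4.5, height_2 = 4, pos_x_3 = 12.5, pos_y_3 = 7, pos_z_3 = 6, height_3 = 5.5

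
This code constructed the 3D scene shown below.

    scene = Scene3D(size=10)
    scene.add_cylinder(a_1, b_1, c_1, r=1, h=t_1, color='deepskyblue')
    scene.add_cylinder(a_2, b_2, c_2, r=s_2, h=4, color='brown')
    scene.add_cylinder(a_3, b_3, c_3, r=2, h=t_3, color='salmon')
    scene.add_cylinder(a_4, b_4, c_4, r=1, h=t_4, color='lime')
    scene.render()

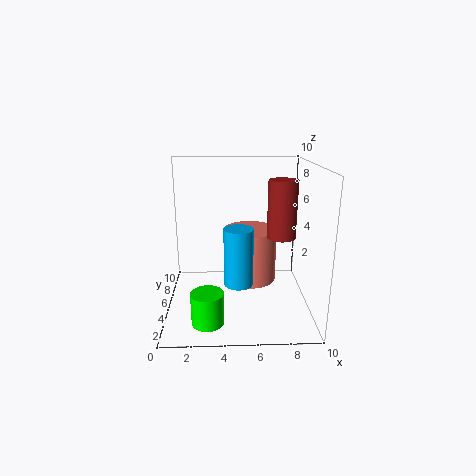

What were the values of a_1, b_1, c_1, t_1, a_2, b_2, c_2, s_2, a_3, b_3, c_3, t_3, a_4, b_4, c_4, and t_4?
a_1 = 5
b_1 = 4
c_1 = 2
t_1 = 4
a_2 = 8
b_2 = 5
c_2 = 5
s_2 = 1
a_3 = 6
b_3 = 7
c_3 = 1
t_3 = 4
a_4 = 3
b_4 = 1
c_4 = 1
t_4 = 2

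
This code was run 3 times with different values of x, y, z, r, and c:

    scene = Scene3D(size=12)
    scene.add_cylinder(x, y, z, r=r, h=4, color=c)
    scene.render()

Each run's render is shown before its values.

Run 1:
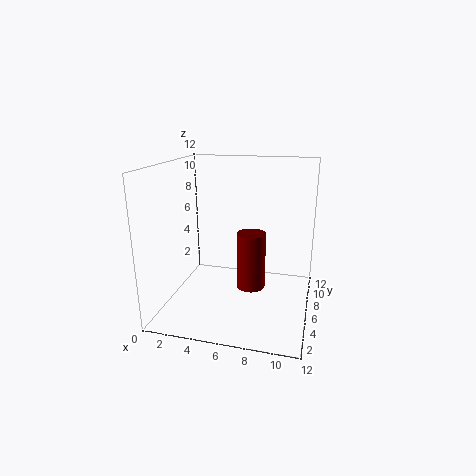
x = 8
y = 2
z = 4
r = 1
c = 'maroon'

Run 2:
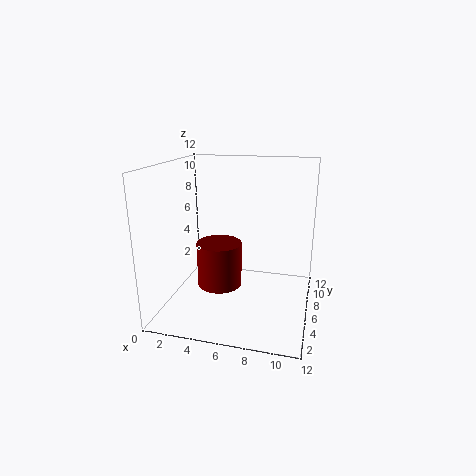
x = 4
y = 7
z = 1
r = 2
c = 'maroon'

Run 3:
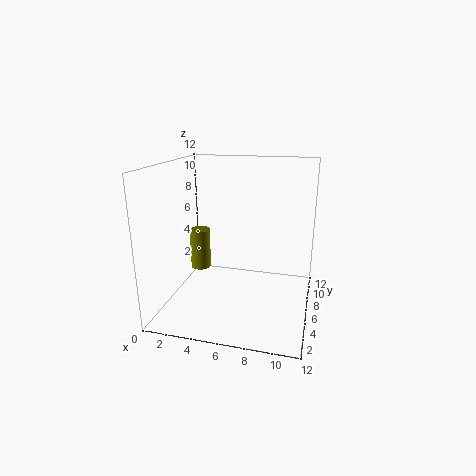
x = 1
y = 10
z = 1
r = 1
c = 'olive'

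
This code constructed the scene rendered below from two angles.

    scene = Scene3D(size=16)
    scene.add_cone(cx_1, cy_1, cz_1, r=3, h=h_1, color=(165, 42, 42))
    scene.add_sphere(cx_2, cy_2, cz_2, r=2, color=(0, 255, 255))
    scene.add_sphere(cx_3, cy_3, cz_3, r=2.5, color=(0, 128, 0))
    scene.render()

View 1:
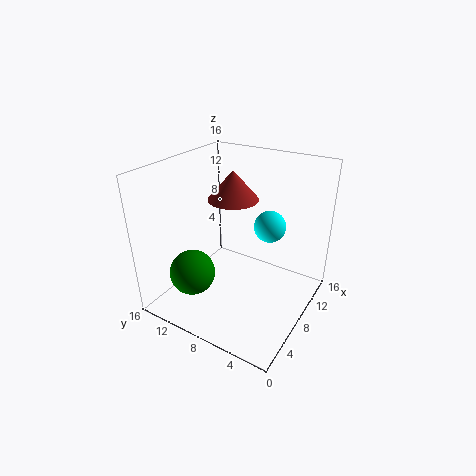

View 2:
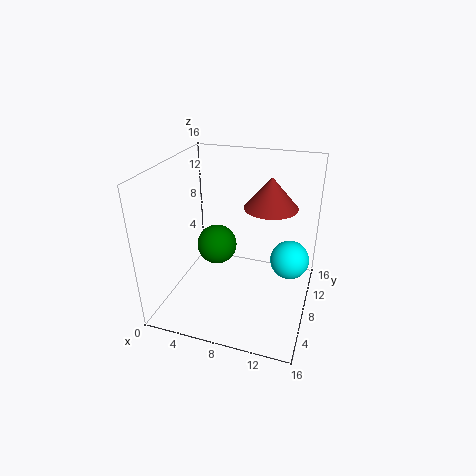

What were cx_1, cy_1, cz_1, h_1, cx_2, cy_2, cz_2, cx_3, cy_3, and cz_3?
cx_1 = 11, cy_1 = 10.5, cz_1 = 11, h_1 = 3.5, cx_2 = 14, cy_2 = 7, cz_2 = 7, cx_3 = 4, cy_3 = 11.5, cz_3 = 4.5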